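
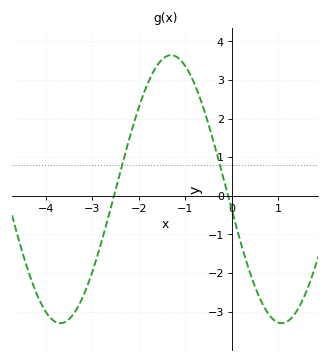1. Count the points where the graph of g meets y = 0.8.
2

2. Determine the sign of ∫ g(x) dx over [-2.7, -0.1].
positive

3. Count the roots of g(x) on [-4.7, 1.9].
2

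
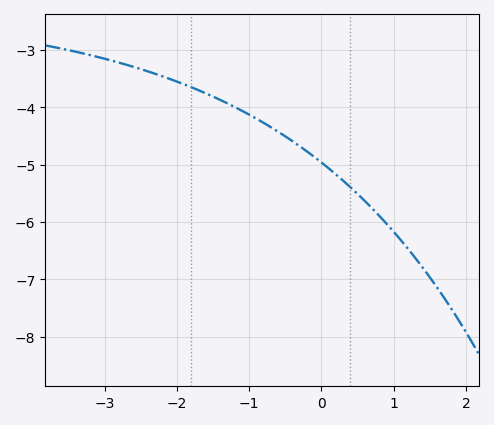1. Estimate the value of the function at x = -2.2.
-3.46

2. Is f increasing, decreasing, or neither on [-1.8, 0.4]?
decreasing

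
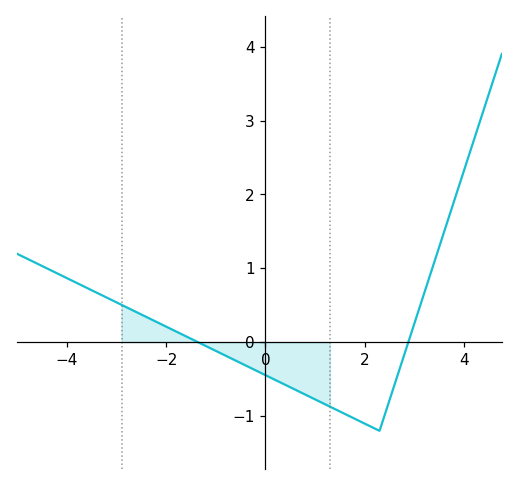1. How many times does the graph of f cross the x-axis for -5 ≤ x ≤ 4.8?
2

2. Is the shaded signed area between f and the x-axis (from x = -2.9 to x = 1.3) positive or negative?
negative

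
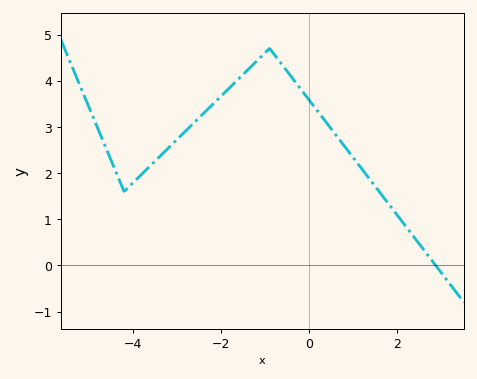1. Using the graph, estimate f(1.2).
2.1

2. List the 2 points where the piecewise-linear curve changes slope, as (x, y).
(-4.2, 1.6); (-0.9, 4.7)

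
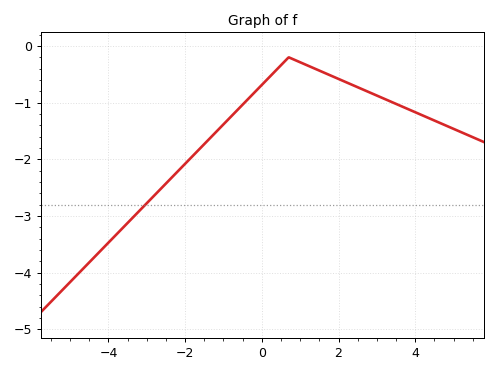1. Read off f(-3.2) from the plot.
-2.9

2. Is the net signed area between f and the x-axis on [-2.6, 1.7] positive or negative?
negative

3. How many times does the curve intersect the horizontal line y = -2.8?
1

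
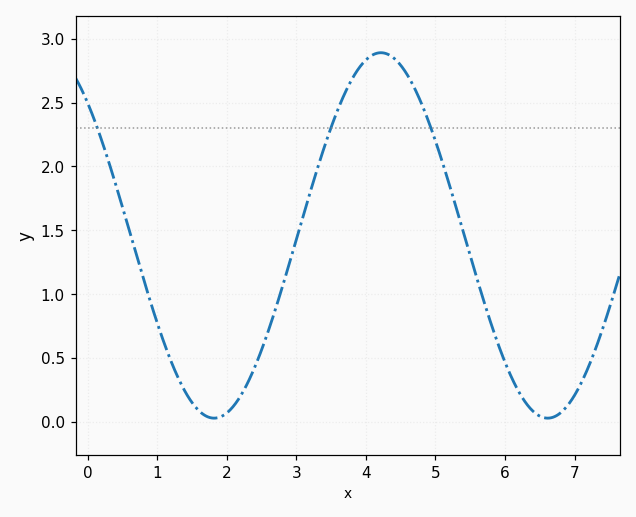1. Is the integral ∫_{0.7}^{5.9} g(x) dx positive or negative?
positive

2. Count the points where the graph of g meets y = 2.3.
3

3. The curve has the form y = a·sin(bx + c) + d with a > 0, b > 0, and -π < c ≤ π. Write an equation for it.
y = 1.43sin(1.3x + 2.3) + 1.46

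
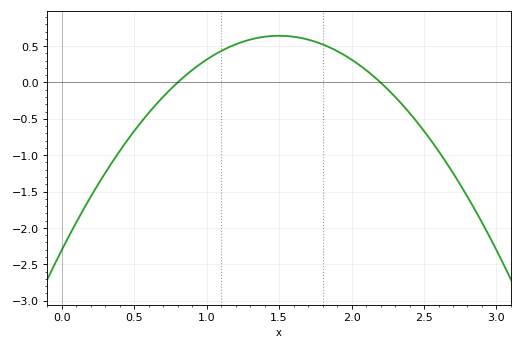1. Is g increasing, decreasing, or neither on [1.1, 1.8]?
neither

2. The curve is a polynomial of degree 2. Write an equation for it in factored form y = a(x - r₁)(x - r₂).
y = -1.31(x - 0.8)(x - 2.2)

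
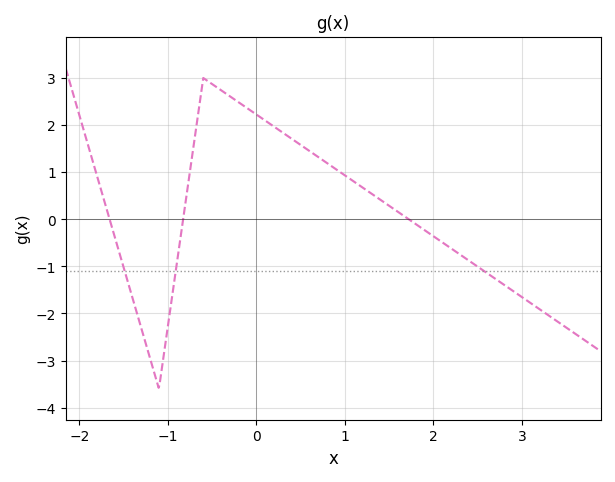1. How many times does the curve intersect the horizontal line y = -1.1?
3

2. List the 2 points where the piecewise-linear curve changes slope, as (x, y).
(-1.1, -3.6); (-0.6, 3)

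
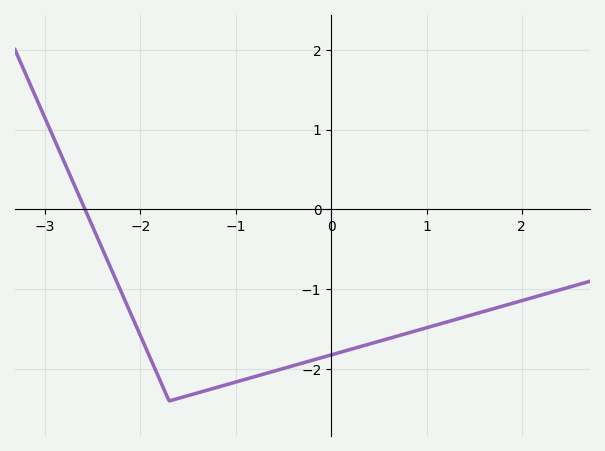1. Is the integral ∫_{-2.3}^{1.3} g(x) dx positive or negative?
negative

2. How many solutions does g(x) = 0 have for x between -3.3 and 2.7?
1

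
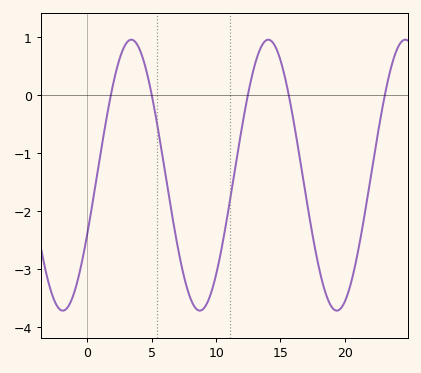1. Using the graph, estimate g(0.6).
-1.58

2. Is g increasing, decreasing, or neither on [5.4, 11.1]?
neither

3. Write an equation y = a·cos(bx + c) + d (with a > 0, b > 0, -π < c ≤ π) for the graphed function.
y = 2.34cos(0.59x - 2.01) - 1.38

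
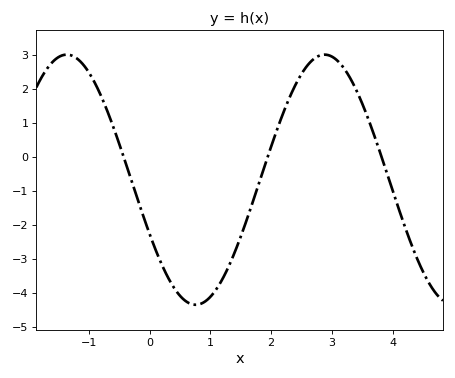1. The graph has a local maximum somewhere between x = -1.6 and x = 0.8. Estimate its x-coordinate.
-1.36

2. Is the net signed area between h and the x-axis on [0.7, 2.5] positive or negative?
negative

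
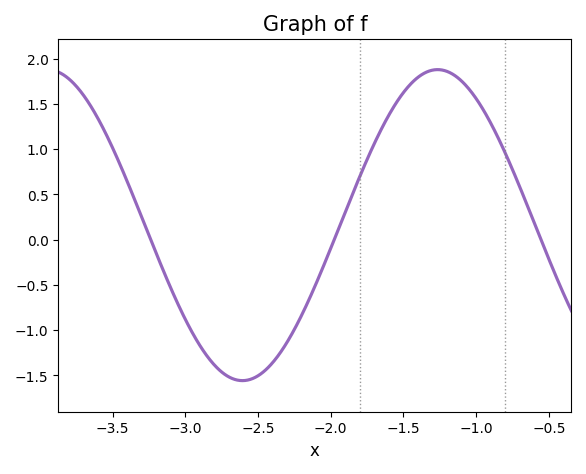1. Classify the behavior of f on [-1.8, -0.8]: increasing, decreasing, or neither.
neither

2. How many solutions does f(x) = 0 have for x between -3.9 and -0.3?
3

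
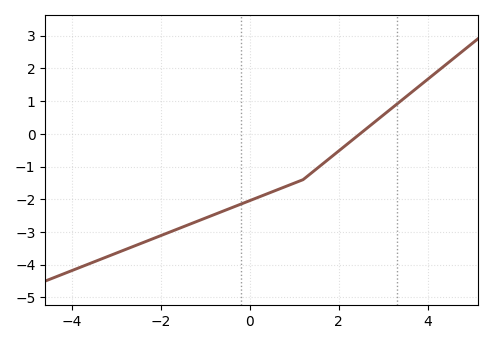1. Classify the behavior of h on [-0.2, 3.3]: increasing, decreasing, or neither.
increasing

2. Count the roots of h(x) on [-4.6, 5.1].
1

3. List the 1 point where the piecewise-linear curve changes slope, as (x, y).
(1.2, -1.4)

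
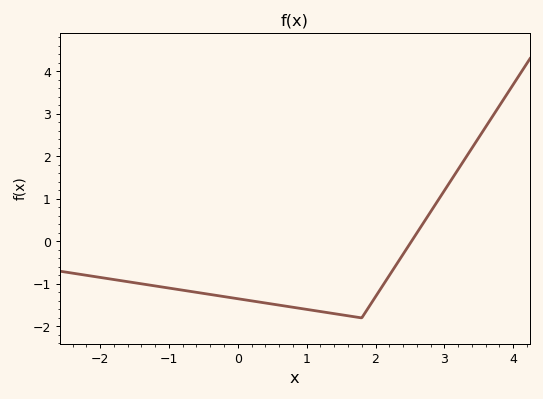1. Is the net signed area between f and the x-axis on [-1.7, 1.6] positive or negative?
negative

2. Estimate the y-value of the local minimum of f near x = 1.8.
-1.8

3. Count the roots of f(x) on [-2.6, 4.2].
1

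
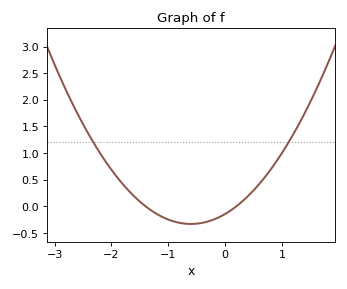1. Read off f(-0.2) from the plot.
-0.25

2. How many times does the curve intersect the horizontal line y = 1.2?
2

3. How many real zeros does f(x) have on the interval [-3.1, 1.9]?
2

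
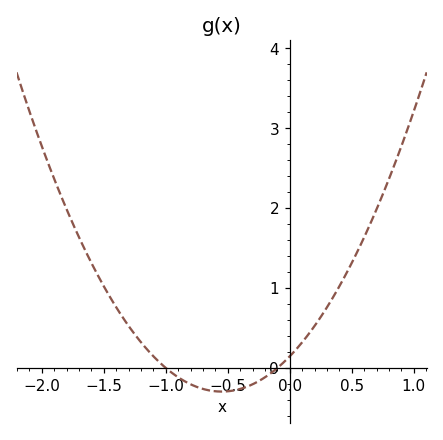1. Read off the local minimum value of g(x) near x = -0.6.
-0.296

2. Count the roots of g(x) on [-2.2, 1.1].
2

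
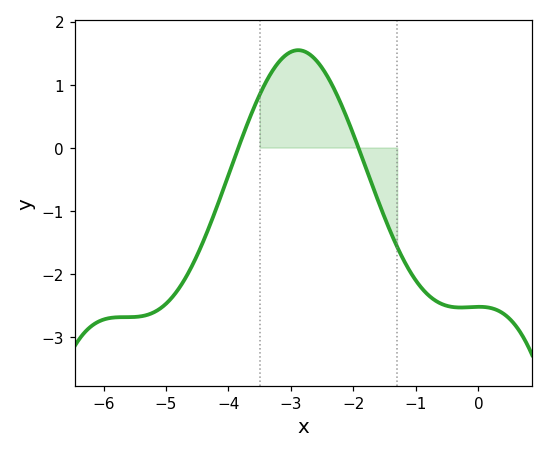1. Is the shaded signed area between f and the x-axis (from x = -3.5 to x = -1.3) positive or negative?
positive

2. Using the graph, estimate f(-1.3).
-1.6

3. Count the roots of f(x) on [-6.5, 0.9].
2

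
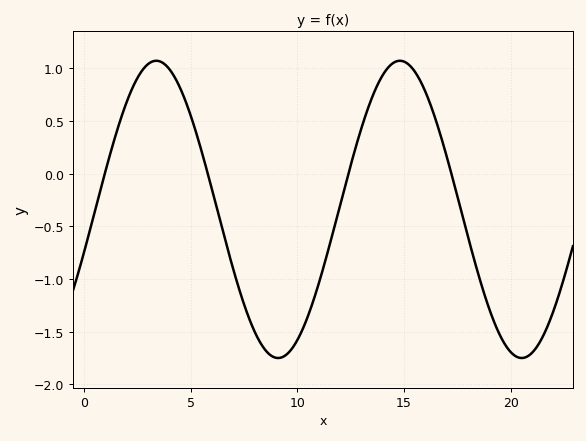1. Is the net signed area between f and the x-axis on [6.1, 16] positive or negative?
negative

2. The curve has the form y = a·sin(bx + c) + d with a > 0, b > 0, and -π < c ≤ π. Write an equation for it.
y = 1.41sin(0.55x - 0.29) - 0.34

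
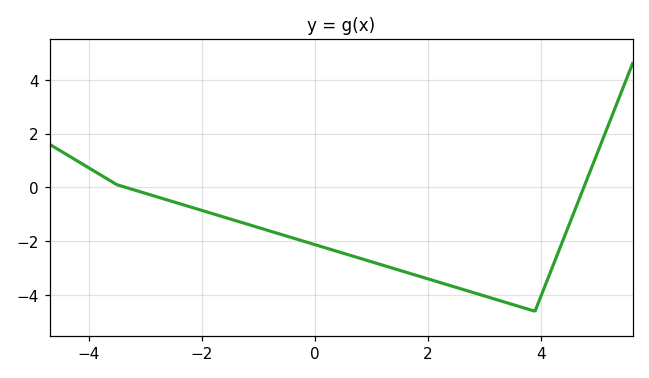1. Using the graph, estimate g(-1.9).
-0.916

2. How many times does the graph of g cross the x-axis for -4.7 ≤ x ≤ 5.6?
2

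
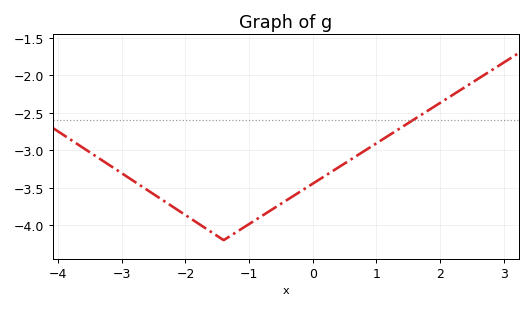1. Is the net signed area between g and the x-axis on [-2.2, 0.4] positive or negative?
negative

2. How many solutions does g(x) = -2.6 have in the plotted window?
1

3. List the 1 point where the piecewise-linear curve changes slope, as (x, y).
(-1.4, -4.2)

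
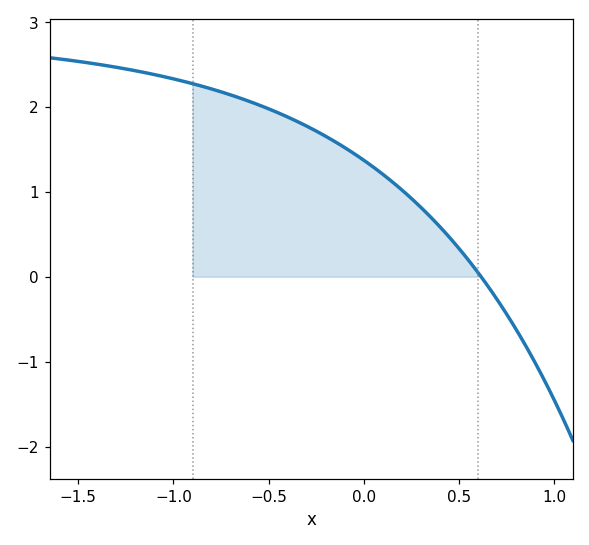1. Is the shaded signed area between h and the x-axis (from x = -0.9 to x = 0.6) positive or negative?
positive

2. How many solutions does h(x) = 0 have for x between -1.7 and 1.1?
1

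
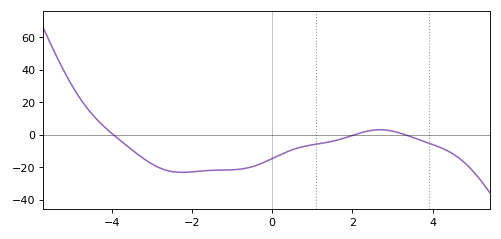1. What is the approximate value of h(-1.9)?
-22.6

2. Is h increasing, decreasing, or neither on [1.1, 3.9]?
neither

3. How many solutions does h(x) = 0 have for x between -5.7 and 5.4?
3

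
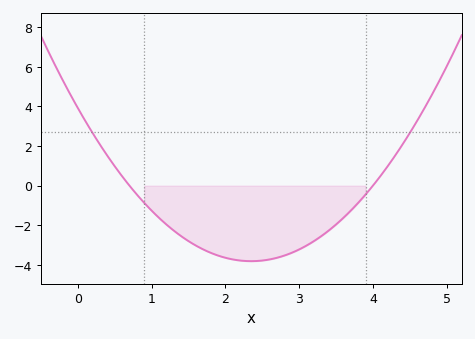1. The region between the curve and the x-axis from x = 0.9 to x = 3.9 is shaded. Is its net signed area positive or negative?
negative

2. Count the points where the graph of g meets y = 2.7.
2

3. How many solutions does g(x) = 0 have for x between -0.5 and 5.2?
2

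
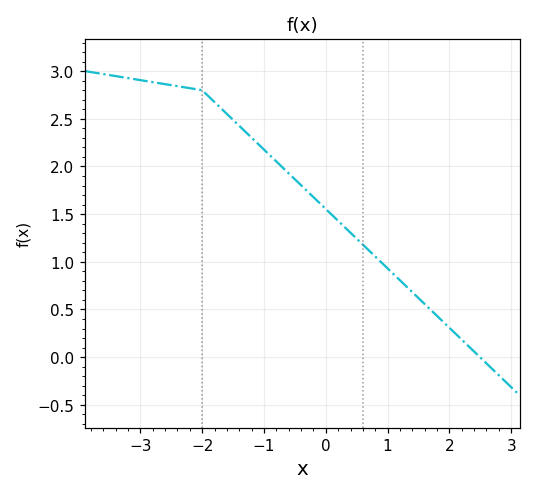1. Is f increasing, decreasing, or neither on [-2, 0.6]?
decreasing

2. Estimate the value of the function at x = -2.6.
2.85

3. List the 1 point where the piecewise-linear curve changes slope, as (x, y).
(-2, 2.8)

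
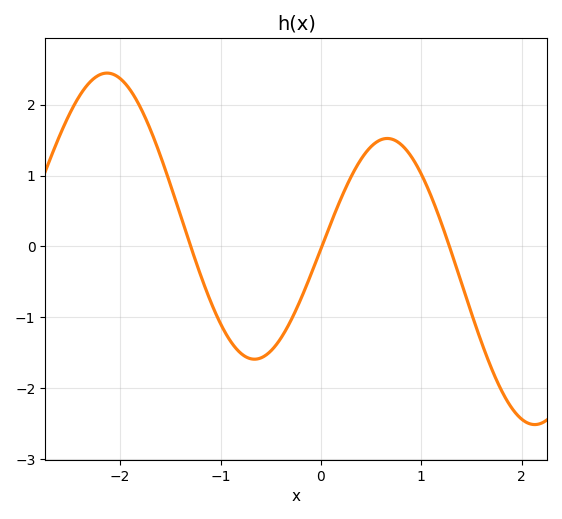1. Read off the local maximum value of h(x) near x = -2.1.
2.4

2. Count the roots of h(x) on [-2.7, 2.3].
3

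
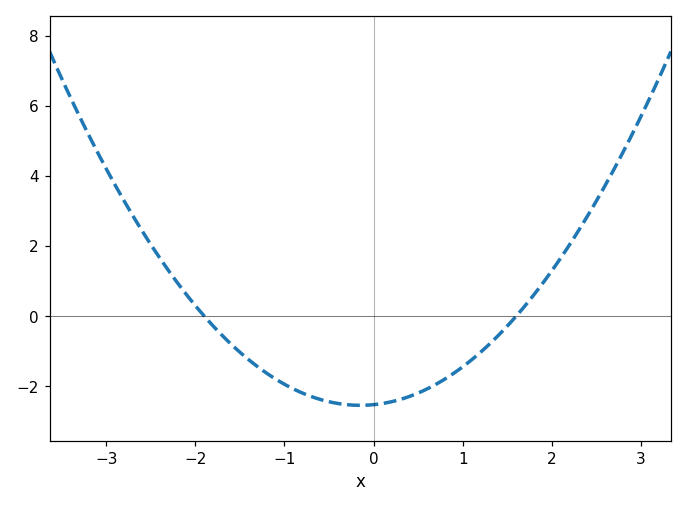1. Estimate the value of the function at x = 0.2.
-2.4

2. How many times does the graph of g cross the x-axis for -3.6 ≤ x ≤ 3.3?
2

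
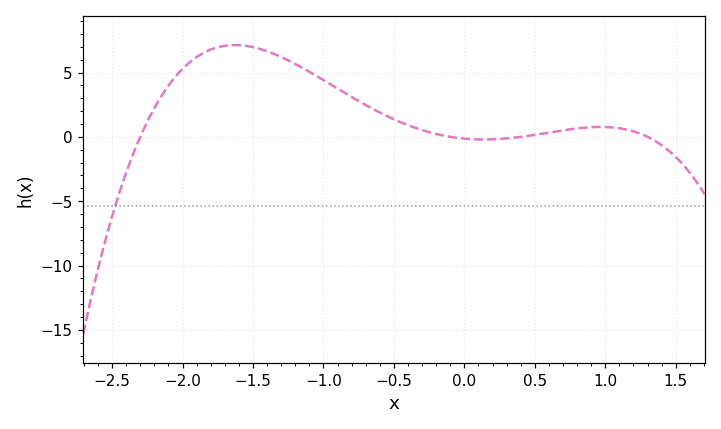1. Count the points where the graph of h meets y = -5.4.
1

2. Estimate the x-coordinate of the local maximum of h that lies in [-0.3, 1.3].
0.968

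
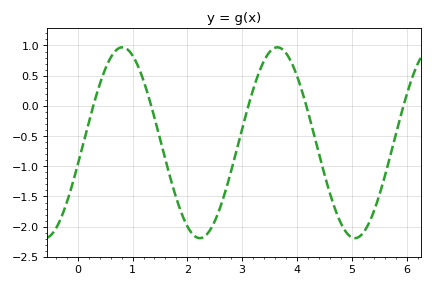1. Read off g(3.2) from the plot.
0.25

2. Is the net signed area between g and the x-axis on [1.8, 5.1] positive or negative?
negative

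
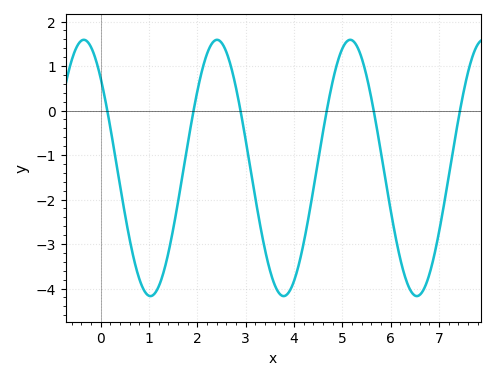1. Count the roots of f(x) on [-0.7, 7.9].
6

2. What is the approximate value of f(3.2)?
-2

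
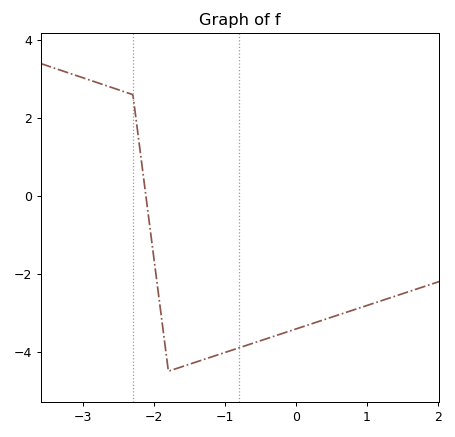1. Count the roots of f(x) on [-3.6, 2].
1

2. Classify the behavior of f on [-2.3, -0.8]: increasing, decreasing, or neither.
neither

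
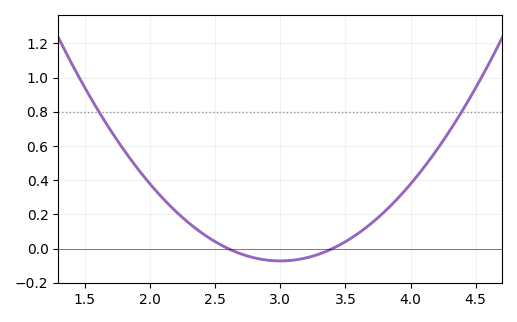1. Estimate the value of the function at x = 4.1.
0.472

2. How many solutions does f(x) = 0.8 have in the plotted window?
2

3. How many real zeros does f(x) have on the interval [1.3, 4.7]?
2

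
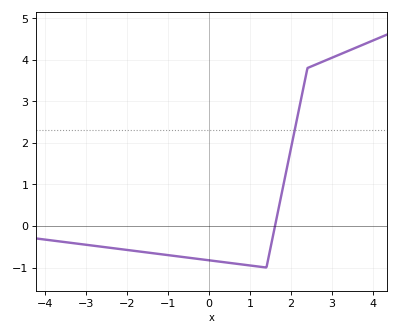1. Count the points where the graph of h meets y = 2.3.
1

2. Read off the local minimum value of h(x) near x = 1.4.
-1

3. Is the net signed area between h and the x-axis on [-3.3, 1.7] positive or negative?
negative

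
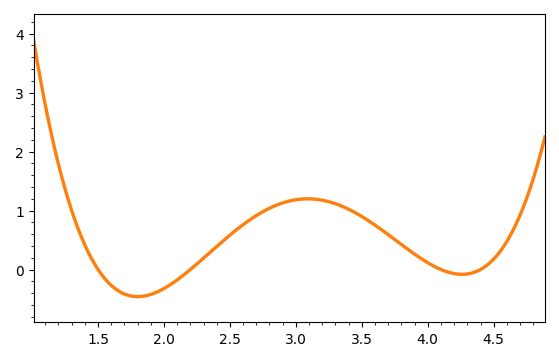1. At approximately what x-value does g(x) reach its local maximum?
3.09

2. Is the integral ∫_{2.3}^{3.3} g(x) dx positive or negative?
positive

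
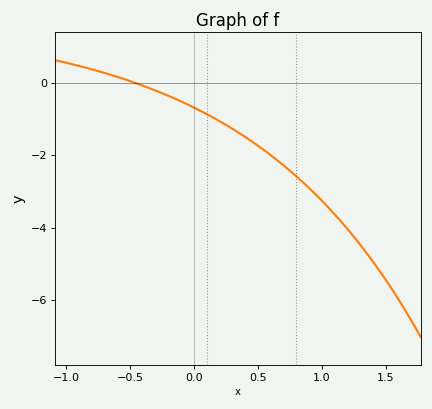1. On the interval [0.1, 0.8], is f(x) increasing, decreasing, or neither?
decreasing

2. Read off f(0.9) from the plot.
-2.91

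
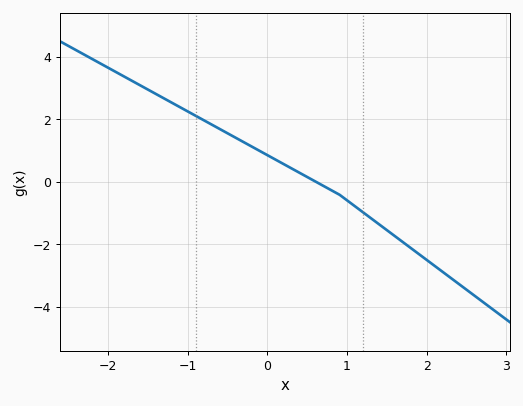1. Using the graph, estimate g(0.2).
0.6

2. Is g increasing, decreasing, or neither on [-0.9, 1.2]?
decreasing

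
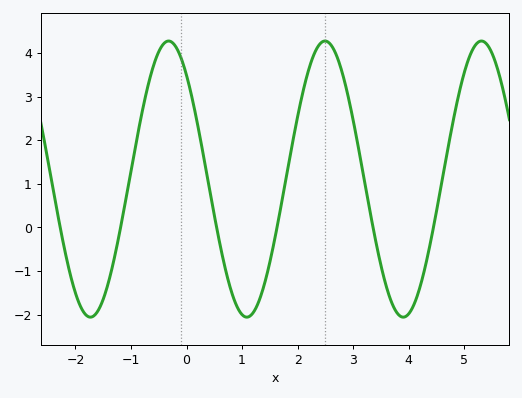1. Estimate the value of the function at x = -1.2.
-0.081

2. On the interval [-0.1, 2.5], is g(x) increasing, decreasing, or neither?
neither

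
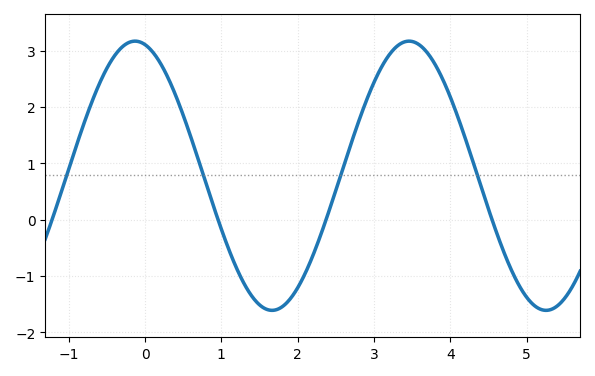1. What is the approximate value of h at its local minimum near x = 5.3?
-1.6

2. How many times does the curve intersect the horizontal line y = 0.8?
4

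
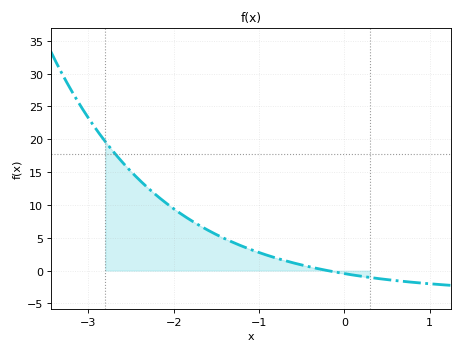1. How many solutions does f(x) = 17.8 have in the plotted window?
1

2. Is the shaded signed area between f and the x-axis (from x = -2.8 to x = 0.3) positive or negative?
positive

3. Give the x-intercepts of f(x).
-0.196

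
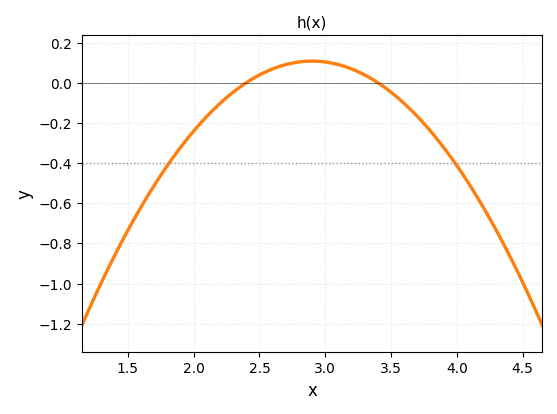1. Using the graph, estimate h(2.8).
0.1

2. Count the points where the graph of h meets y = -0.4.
2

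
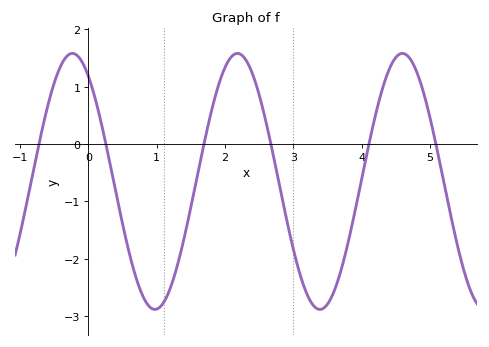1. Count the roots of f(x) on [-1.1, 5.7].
6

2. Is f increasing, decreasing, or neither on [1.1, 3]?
neither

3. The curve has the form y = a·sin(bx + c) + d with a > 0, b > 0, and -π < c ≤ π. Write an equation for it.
y = 2.23sin(2.6x + 2.18) - 0.65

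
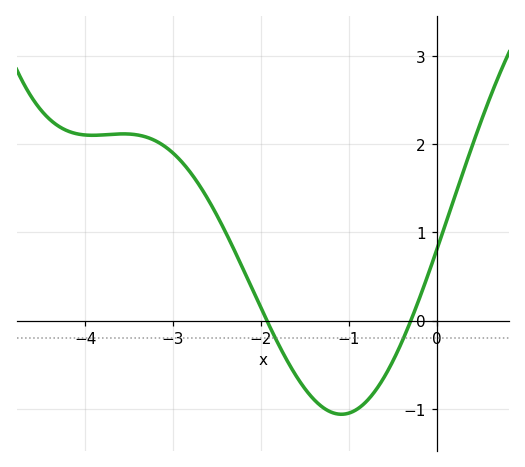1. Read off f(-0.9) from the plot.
-1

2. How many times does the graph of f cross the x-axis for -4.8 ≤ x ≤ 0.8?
2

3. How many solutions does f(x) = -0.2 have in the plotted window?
2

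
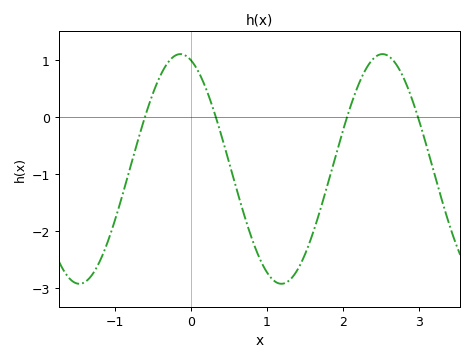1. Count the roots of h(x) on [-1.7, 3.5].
4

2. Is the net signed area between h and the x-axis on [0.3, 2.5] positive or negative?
negative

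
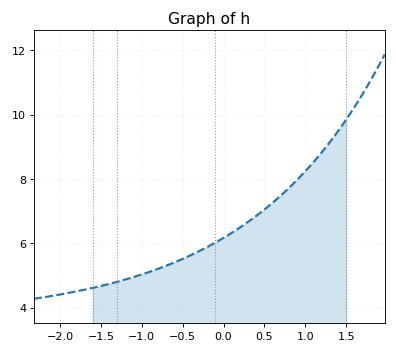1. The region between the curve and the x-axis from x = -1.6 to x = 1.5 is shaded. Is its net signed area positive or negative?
positive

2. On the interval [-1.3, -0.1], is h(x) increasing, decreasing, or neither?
increasing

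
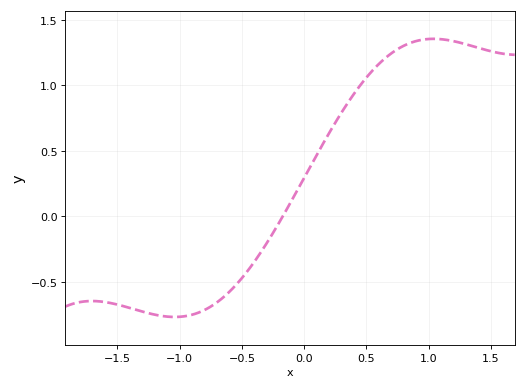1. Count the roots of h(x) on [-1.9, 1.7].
1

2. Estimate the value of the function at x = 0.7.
1.25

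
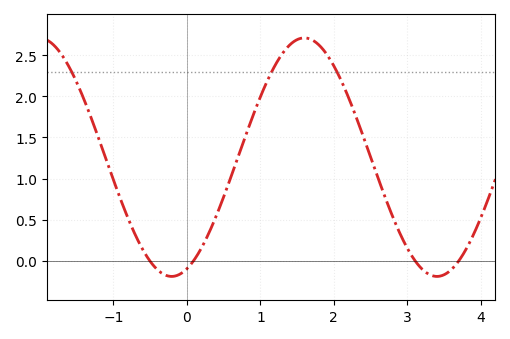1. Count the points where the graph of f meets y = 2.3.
3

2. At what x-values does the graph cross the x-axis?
-0.5, 0.1, 3.1, 3.7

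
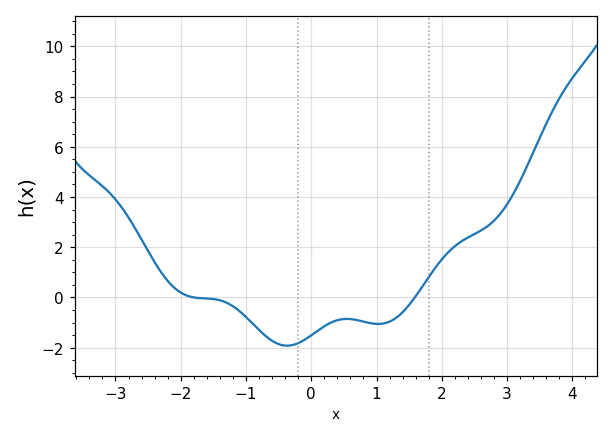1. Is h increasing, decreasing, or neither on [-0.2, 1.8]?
neither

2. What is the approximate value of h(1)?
-1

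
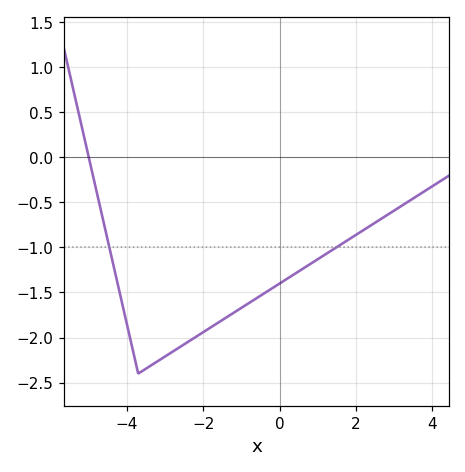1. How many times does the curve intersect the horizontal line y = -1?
2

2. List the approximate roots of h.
-5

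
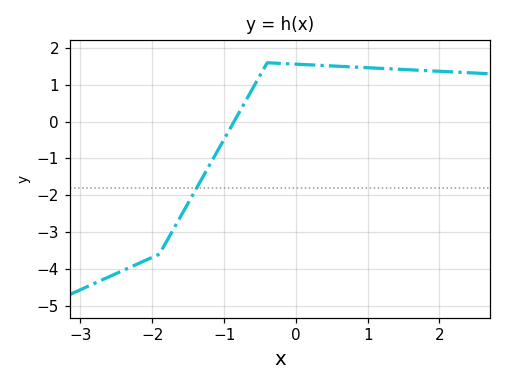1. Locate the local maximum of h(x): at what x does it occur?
-0.398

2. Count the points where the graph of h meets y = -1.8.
1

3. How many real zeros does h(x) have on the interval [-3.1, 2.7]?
1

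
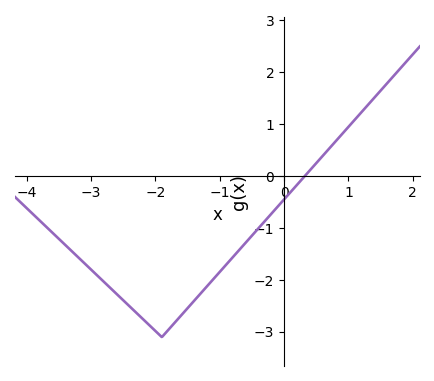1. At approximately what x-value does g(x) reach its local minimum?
-1.9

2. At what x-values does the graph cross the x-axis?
0.32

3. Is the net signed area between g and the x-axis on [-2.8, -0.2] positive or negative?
negative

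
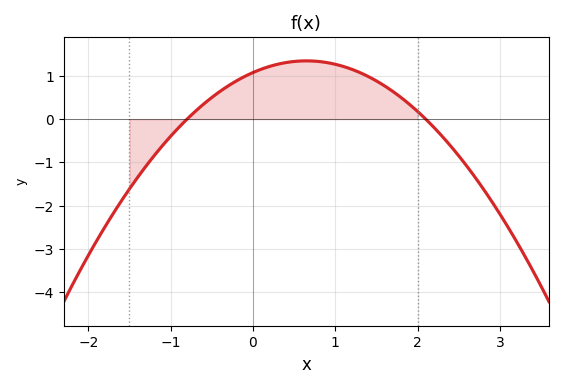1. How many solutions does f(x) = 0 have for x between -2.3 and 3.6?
2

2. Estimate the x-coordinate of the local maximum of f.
0.7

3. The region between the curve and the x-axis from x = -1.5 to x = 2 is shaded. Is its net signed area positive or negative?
positive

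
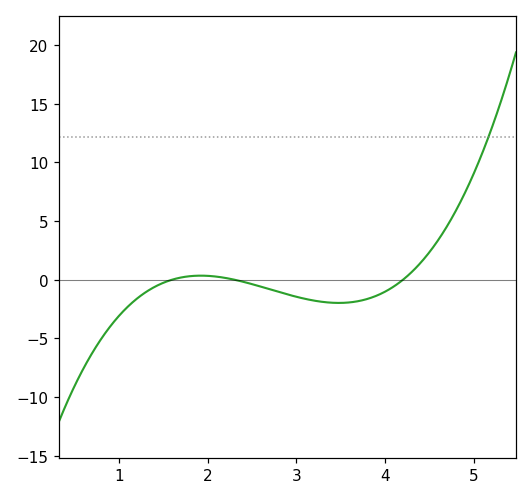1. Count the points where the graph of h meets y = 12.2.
1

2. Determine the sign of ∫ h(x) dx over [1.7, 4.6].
negative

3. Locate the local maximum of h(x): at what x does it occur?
1.9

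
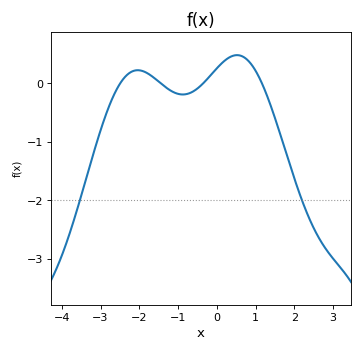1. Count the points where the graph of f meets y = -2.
2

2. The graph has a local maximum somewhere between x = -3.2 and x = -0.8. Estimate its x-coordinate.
-2.04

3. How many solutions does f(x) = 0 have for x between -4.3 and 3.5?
4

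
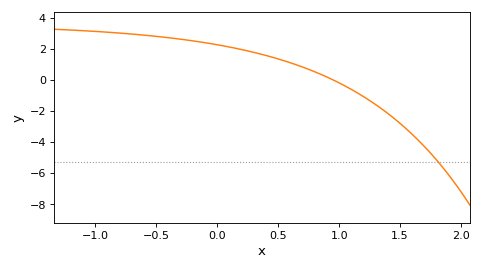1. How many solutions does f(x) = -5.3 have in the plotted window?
1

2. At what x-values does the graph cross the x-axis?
0.948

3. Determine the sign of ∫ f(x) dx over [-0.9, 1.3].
positive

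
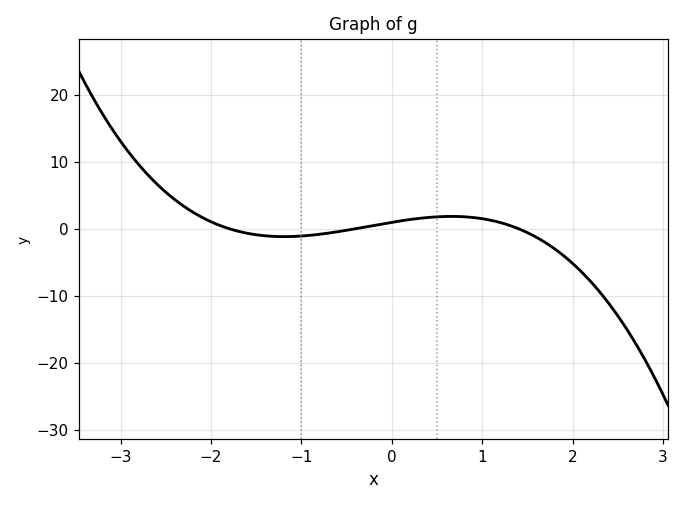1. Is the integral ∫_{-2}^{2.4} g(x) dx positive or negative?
negative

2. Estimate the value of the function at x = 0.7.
1.83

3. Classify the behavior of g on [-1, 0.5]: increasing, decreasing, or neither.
increasing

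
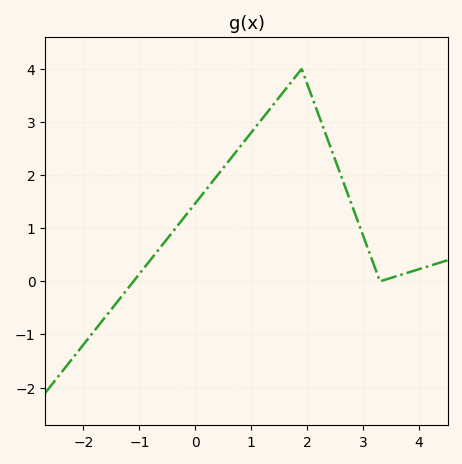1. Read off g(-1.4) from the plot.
-0.4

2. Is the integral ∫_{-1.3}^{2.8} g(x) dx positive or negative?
positive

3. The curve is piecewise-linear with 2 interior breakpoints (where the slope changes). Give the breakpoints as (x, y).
(1.9, 4); (3.3, 0)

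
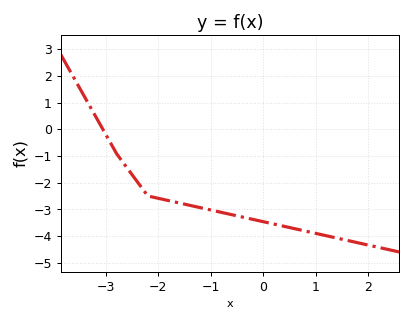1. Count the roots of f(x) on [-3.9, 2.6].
1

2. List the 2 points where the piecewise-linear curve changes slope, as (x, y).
(-2.8, -0.9); (-2.2, -2.5)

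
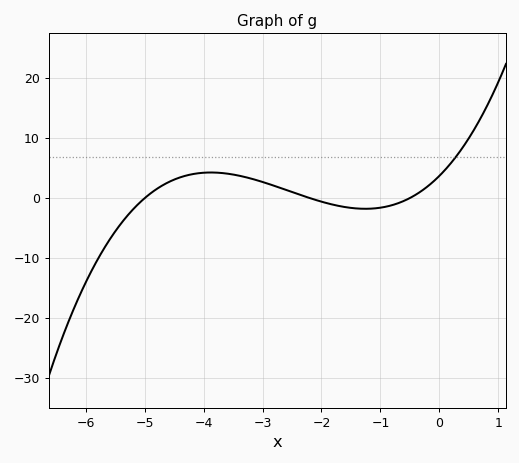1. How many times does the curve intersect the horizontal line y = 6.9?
1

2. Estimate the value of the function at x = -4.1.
4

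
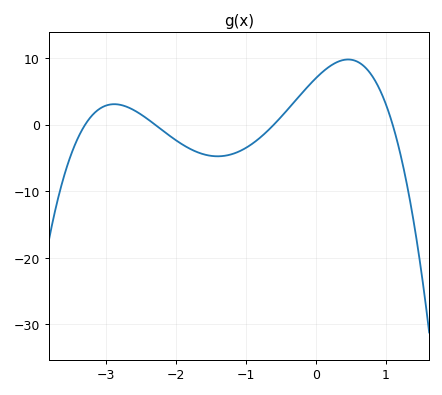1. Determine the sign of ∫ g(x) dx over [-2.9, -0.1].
negative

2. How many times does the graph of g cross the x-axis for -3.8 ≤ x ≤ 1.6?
4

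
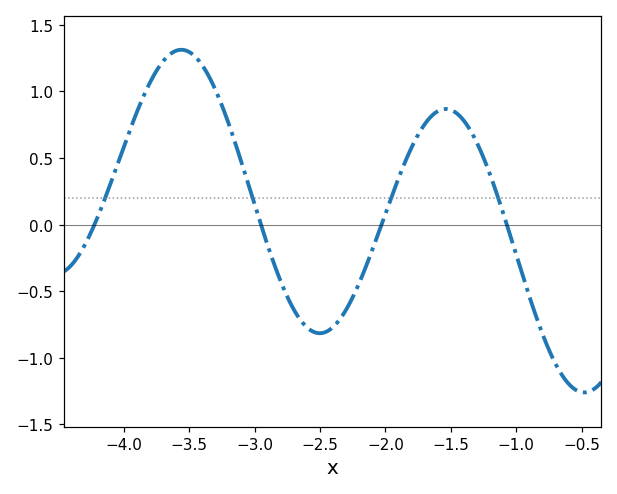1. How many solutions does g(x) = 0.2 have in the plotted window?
4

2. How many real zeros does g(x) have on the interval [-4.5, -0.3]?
4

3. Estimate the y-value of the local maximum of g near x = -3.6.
1.31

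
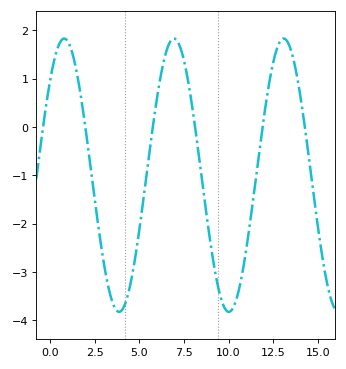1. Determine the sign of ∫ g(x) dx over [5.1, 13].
negative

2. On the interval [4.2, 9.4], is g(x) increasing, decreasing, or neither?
neither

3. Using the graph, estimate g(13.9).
0.9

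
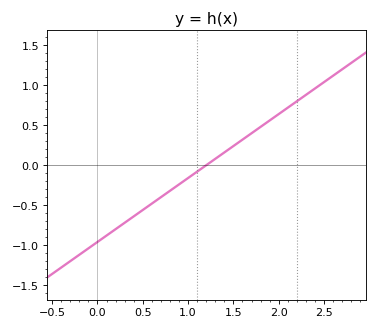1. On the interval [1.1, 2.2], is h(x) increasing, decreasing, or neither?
increasing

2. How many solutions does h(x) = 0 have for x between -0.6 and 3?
1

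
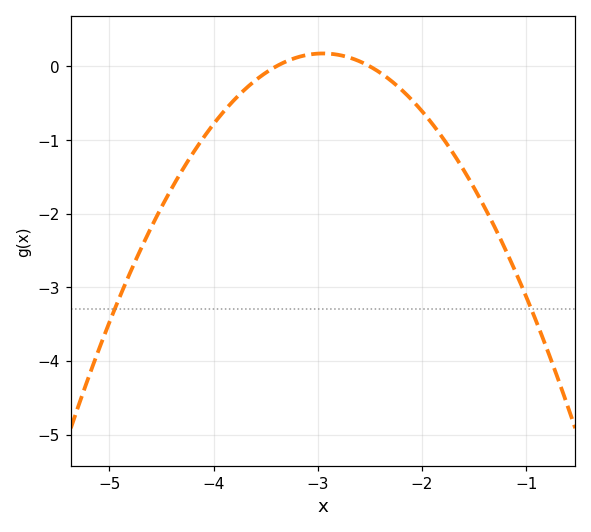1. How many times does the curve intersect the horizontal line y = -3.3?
2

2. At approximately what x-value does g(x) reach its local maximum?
-2.95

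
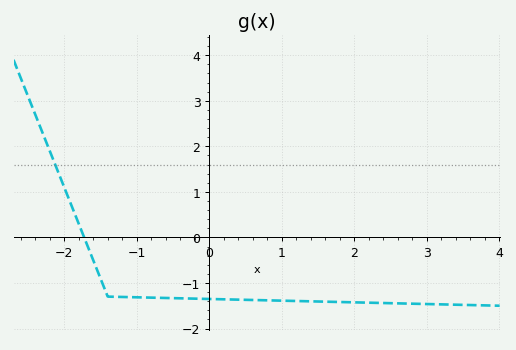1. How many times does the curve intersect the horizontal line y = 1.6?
1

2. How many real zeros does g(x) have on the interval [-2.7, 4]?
1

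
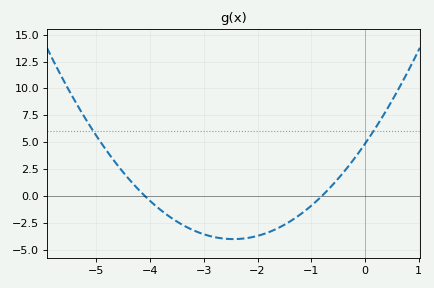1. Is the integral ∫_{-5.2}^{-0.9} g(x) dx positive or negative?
negative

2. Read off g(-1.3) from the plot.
-2.07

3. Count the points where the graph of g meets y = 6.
2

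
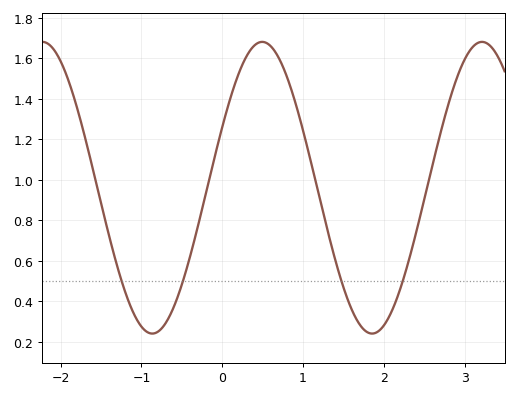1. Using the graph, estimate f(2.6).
1.07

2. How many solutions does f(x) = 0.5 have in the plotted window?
4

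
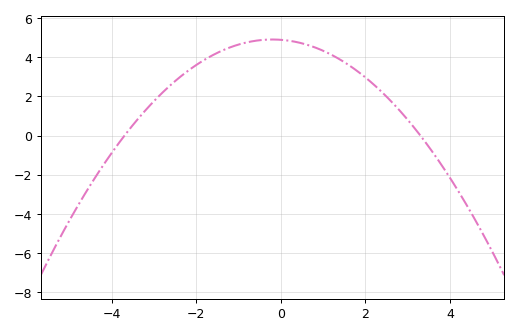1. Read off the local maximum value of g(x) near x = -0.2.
4.8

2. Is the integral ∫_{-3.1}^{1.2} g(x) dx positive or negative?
positive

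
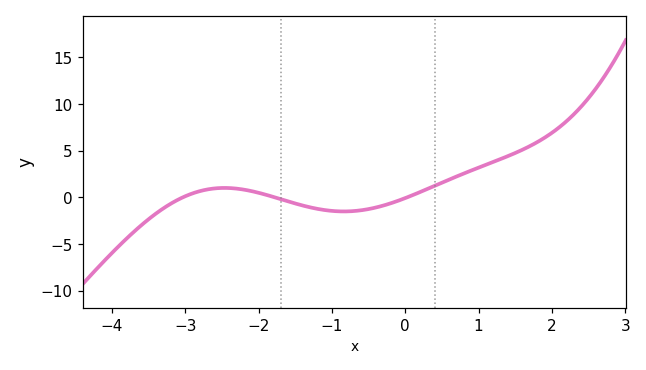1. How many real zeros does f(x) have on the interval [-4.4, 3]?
3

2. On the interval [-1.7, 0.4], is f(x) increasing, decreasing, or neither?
neither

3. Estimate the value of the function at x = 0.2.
0.5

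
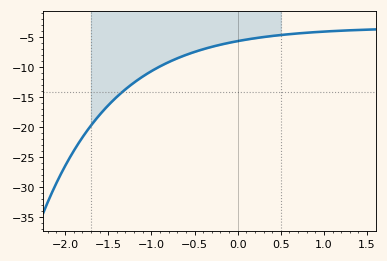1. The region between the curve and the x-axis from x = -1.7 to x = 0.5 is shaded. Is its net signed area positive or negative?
negative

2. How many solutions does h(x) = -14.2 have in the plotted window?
1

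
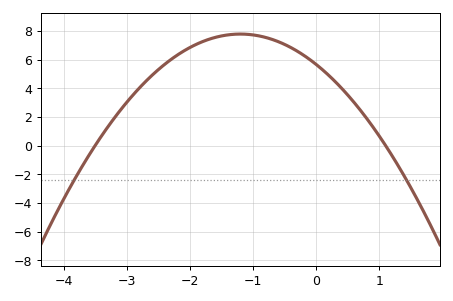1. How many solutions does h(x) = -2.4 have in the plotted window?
2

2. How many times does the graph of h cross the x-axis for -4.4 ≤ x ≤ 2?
2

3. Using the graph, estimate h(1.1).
0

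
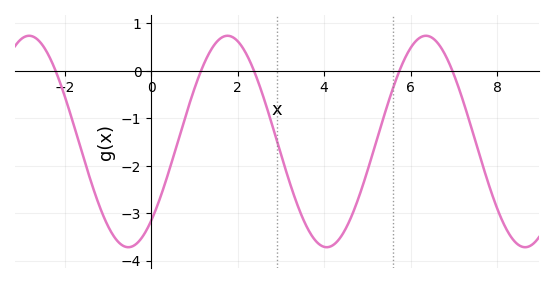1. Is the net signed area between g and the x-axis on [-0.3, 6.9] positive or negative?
negative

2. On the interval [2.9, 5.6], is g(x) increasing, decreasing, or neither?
neither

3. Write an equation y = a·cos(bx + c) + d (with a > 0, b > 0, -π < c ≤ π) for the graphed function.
y = 2.23cos(1.4x - 2.4) - 1.49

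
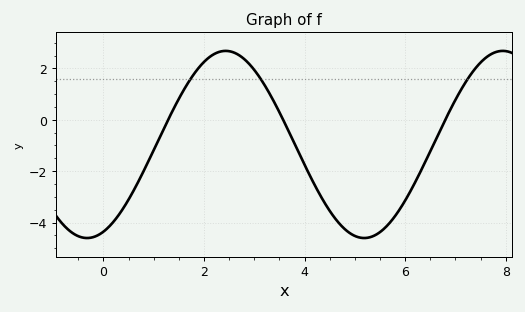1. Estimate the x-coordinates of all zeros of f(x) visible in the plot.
1.2, 3.6, 6.8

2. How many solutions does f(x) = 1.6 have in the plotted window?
3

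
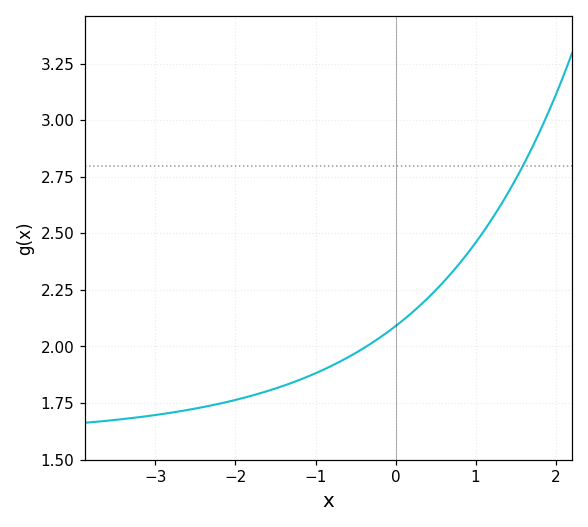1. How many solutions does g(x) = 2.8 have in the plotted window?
1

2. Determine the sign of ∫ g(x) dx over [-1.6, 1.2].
positive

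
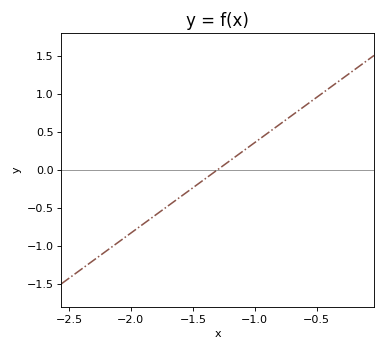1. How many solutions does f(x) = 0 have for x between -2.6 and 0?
1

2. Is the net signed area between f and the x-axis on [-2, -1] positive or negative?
negative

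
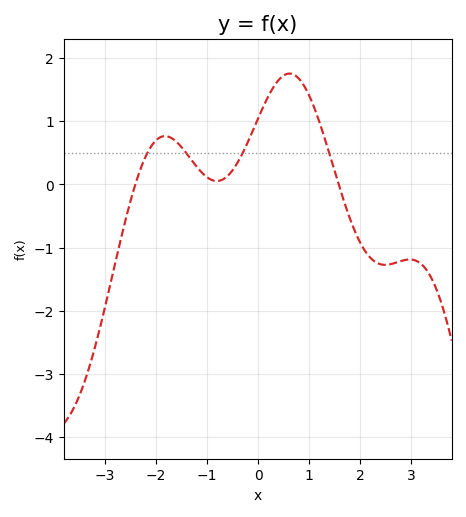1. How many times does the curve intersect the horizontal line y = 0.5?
4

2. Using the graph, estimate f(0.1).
1.2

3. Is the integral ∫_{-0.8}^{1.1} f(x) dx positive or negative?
positive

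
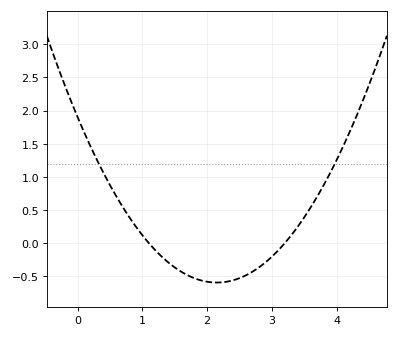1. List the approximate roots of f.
1.1, 3.2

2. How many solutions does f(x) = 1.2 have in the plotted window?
2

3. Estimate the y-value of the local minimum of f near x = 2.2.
-0.6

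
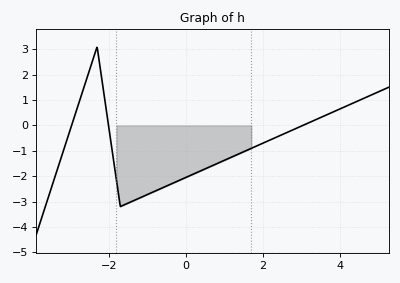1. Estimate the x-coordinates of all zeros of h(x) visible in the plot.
-2.96, -2, 3.04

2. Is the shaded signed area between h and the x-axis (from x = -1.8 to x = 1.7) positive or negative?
negative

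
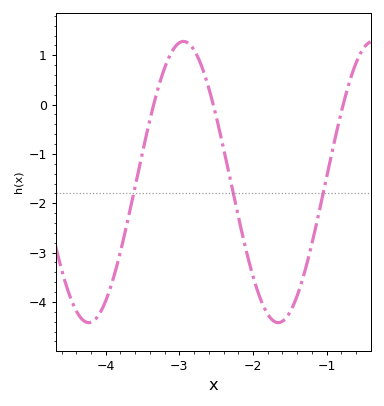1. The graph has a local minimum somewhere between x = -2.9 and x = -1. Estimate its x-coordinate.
-1.66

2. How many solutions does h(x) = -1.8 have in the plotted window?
3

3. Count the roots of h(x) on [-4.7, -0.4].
3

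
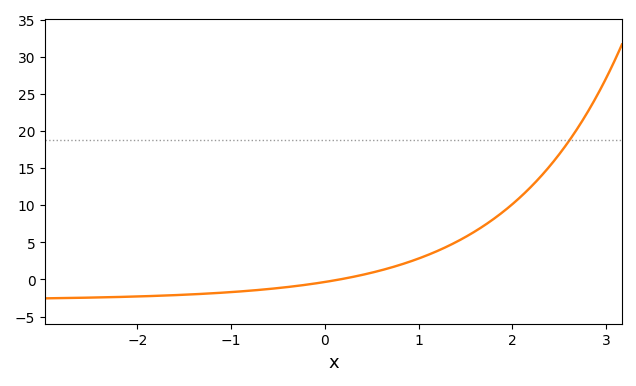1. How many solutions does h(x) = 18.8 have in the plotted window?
1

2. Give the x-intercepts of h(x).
0.158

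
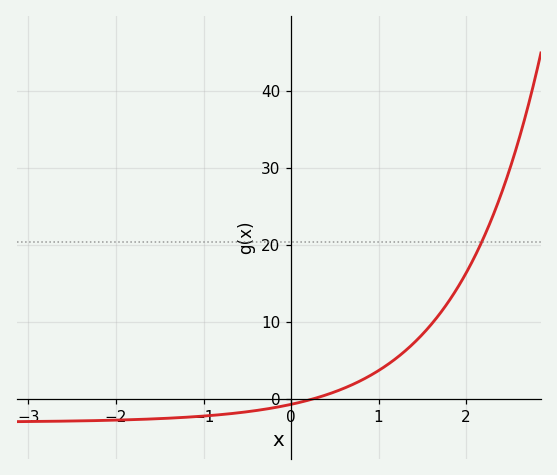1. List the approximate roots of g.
0.3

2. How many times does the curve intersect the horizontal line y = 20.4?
1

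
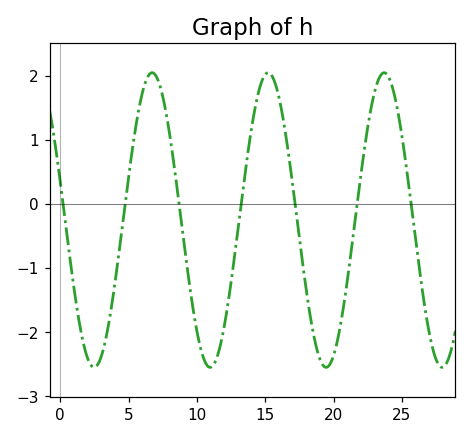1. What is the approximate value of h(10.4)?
-2.35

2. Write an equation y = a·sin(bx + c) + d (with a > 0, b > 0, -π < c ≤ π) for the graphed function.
y = 2.3sin(0.74x + 2.88) - 0.25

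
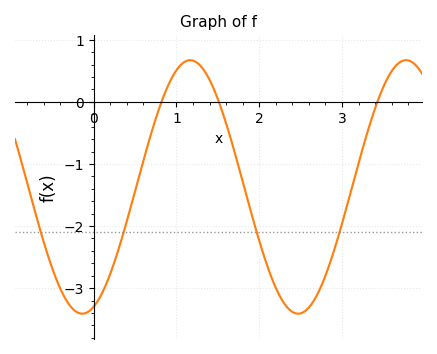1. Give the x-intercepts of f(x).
0.82, 1.51, 3.43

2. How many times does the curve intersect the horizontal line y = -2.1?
4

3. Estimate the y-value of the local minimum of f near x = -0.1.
-3.41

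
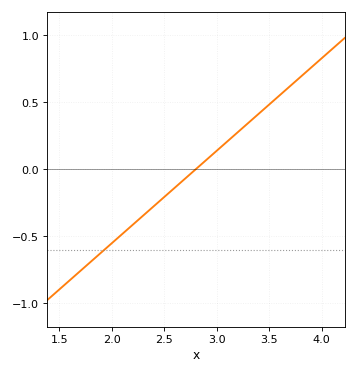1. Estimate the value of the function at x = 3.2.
0.3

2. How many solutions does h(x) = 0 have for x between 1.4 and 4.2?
1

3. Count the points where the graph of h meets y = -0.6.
1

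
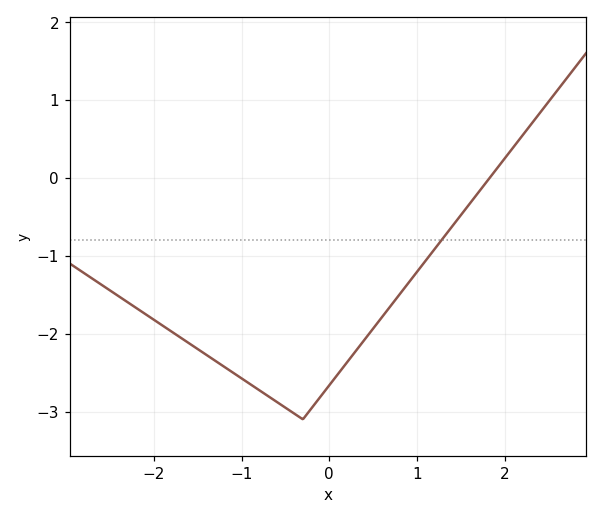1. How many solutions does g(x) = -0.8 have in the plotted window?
1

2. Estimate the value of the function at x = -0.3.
-3.1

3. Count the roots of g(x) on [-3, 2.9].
1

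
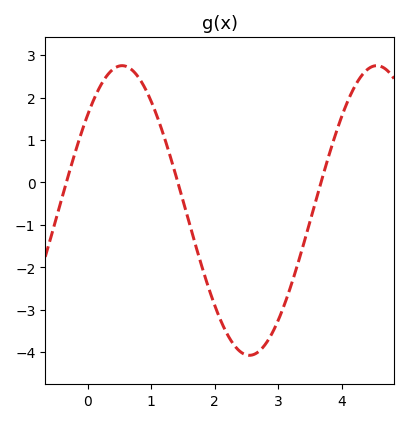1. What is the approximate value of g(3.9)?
1.15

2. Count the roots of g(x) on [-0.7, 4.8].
3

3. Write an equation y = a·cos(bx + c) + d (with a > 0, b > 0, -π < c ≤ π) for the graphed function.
y = 3.41cos(1.57x - 0.852) - 0.66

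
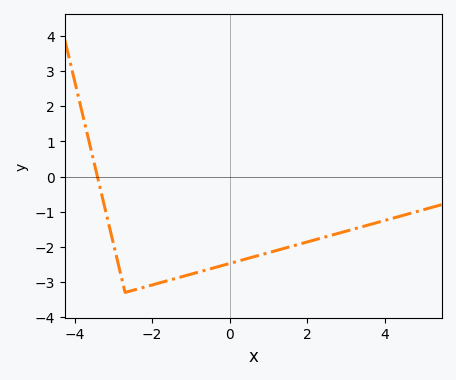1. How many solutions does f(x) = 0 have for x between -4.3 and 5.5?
1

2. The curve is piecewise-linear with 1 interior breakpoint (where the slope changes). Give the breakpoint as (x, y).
(-2.7, -3.3)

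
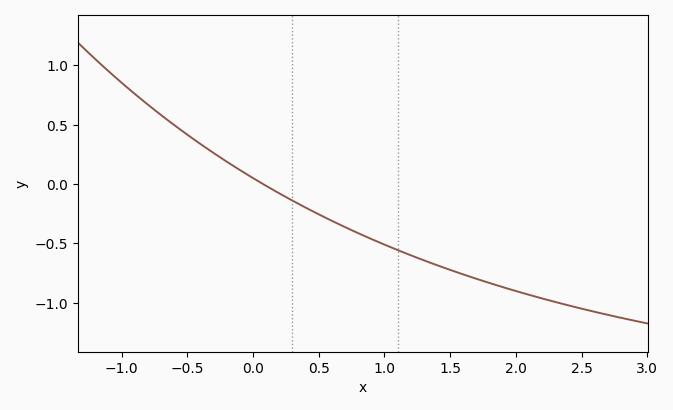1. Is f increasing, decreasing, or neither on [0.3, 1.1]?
decreasing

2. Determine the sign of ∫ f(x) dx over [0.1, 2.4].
negative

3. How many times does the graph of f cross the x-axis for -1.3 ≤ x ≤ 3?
1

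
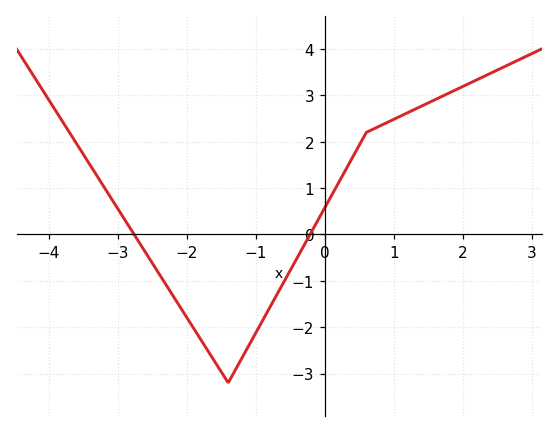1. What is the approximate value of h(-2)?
-1.79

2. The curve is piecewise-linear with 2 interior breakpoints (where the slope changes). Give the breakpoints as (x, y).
(-1.4, -3.2); (0.6, 2.2)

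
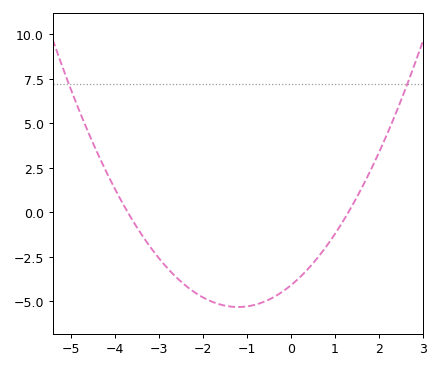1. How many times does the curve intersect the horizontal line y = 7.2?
2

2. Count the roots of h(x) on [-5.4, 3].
2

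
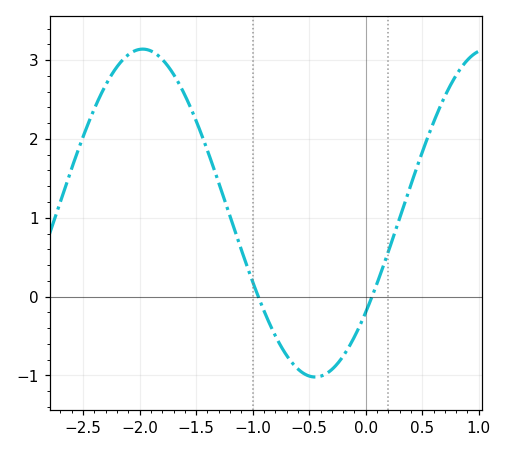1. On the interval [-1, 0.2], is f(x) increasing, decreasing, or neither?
neither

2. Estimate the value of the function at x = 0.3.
0.995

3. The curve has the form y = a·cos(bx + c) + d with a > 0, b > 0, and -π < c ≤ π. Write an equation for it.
y = 2.08cos(2.06x - 2.22) + 1.06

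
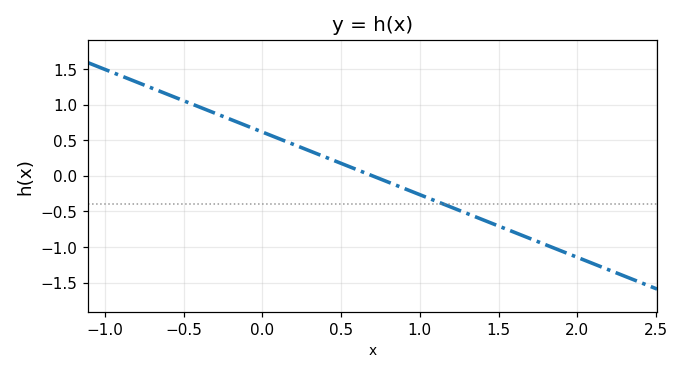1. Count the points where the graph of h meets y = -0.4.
1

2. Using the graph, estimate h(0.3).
0.352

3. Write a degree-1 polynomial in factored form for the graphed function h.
y = -0.88(x - 0.7)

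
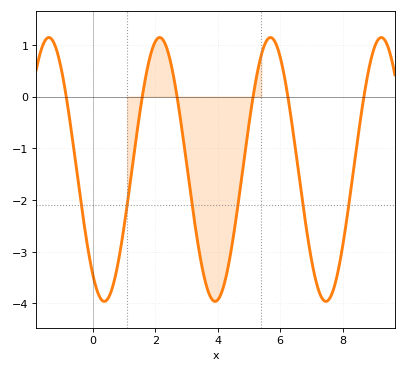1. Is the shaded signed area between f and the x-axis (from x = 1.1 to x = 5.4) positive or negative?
negative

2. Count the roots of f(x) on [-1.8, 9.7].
6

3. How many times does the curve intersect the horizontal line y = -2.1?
6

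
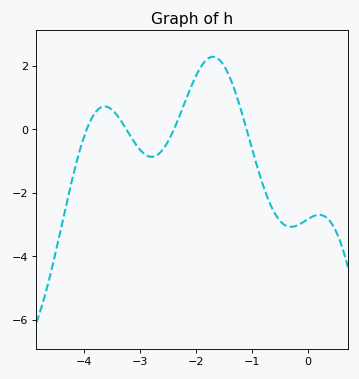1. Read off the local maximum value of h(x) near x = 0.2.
-2.69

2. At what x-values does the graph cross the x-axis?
-3.95, -3.24, -2.39, -1.09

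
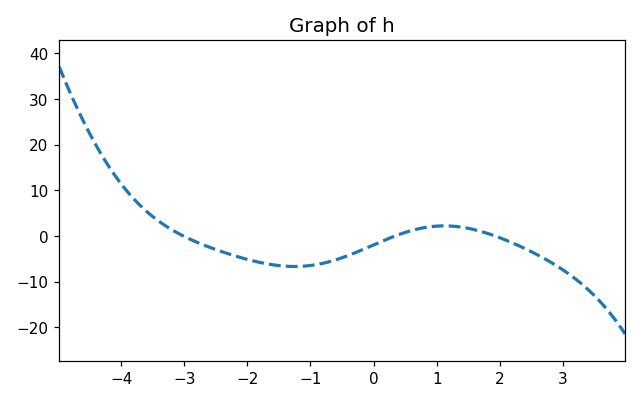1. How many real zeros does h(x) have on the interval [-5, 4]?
3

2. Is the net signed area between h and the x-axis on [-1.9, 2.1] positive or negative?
negative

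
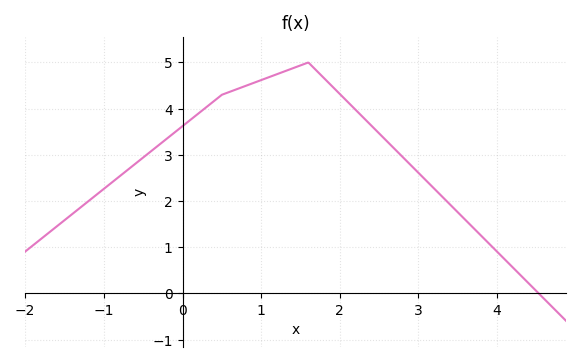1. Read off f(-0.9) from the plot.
2.4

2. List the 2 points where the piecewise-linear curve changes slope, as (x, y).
(0.5, 4.3); (1.6, 5)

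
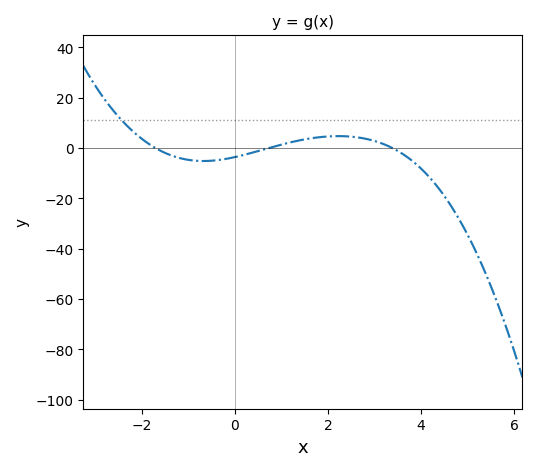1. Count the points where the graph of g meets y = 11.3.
1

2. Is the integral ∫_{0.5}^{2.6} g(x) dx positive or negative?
positive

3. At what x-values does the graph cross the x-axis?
-1.71, 0.72, 3.39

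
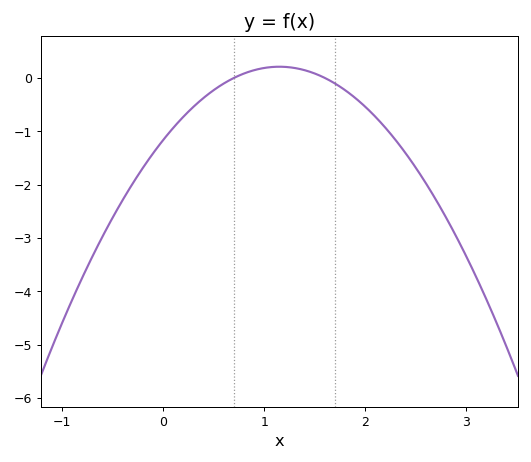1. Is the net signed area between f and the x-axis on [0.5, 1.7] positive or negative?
positive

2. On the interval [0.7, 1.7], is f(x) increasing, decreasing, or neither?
neither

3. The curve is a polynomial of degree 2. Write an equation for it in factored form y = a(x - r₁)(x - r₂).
y = -1.04(x - 0.7)(x - 1.6)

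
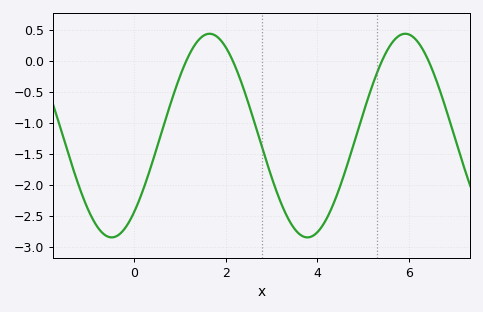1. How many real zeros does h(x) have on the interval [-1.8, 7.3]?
4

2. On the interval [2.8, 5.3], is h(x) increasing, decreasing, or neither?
neither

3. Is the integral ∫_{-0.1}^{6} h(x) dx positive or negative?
negative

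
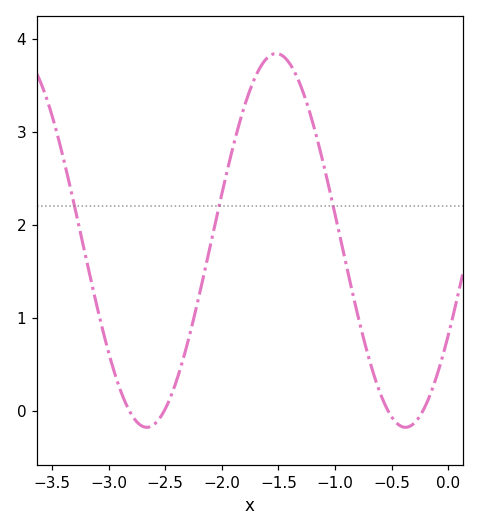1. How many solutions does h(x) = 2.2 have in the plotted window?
3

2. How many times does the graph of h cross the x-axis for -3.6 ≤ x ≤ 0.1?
4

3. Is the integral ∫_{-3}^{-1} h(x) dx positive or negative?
positive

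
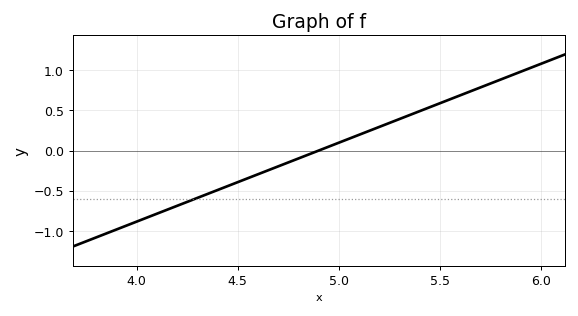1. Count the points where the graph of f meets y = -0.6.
1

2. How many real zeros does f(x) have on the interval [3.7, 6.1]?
1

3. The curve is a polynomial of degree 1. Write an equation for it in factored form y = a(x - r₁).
y = 0.98(x - 4.9)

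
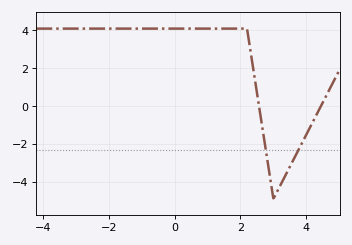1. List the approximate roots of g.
2.6, 4.4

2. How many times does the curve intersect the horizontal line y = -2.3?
2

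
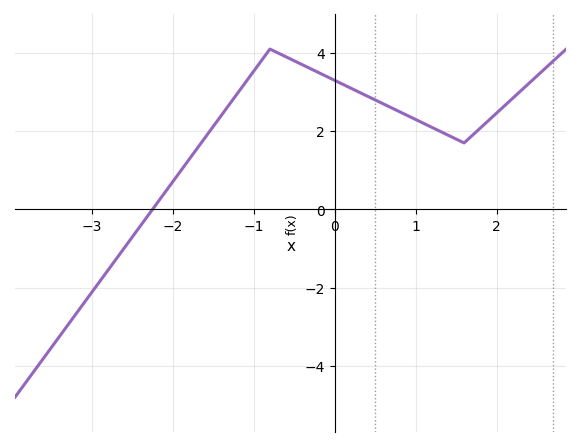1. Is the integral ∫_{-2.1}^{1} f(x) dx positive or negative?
positive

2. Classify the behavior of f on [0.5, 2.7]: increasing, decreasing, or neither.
neither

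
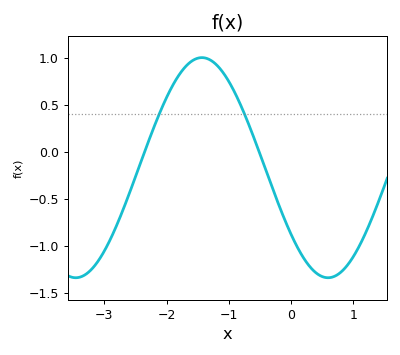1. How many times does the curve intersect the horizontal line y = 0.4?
2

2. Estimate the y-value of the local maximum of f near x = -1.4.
1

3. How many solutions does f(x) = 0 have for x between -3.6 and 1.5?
2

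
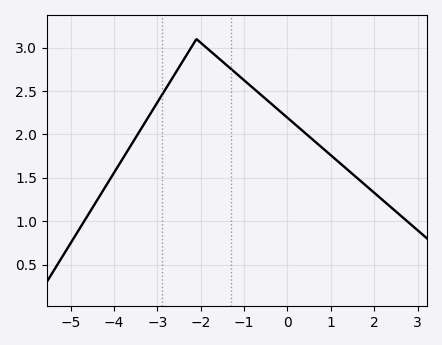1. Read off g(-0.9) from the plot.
2.6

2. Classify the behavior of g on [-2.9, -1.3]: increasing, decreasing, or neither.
neither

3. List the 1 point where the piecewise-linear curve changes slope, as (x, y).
(-2.1, 3.1)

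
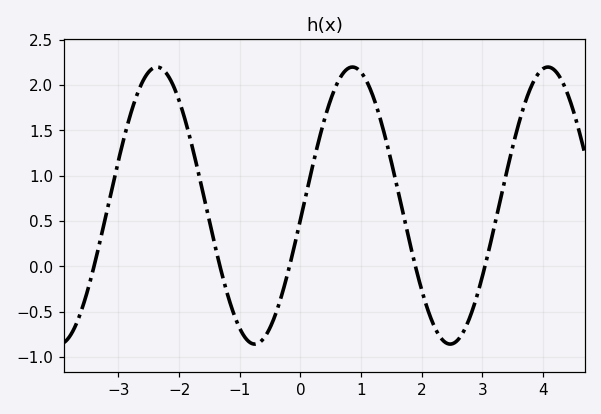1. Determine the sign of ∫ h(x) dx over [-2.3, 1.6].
positive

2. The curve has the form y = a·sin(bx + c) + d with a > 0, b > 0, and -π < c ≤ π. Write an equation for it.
y = 1.53sin(1.95x - 0.1) + 0.67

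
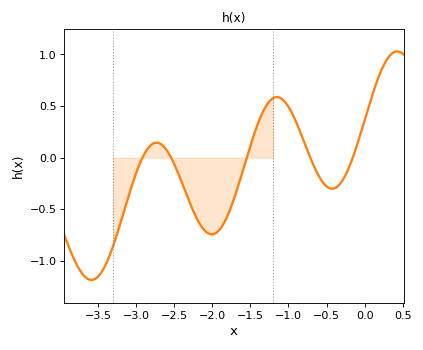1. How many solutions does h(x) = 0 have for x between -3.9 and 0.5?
5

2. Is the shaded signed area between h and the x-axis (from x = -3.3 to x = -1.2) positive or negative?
negative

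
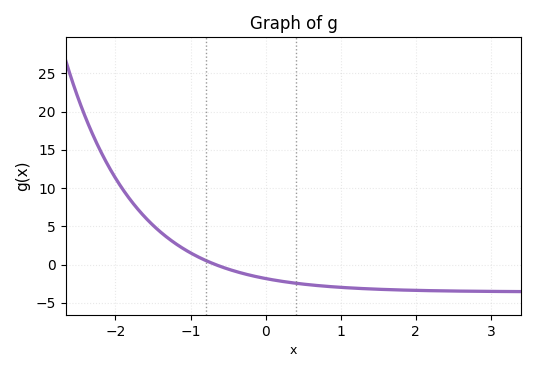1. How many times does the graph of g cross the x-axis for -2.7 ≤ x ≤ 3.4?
1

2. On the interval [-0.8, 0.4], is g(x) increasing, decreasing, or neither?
decreasing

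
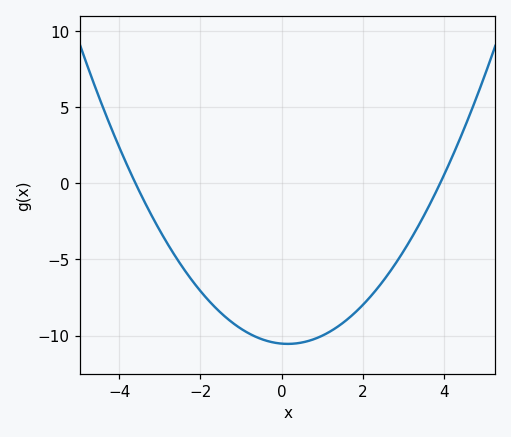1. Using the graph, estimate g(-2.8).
-4.02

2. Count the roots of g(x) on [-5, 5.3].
2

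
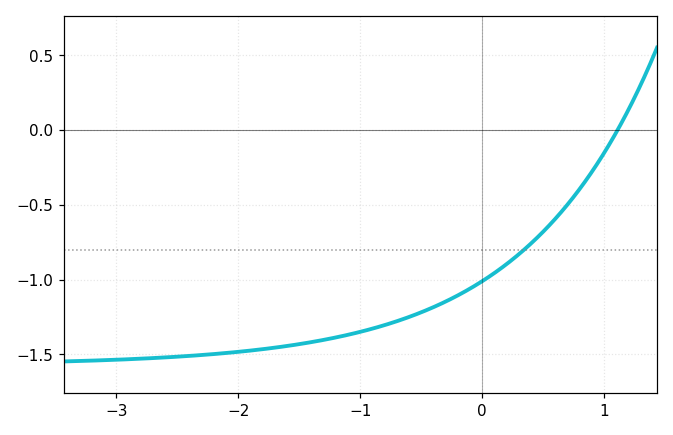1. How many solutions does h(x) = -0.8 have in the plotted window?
1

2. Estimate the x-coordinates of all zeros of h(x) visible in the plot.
1.11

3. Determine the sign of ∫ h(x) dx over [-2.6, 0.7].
negative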